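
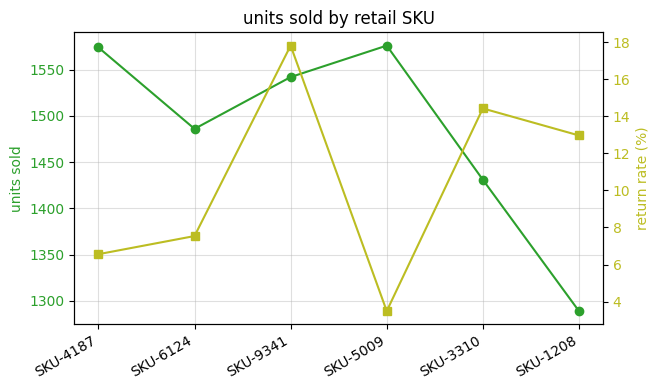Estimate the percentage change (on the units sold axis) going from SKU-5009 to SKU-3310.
SKU-5009 ≈ 1575, SKU-3310 ≈ 1425; (1425 − 1575) / 1575 ≈ -9.5%.

≈ -9.5%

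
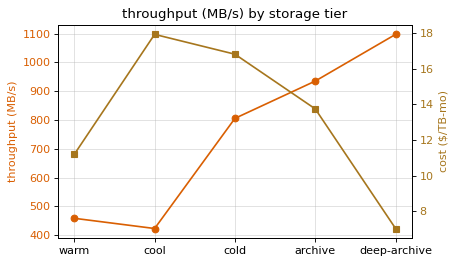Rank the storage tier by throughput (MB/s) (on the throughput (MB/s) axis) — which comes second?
Top 3 (on the throughput (MB/s) axis): deep-archive ≈ 1100, archive ≈ 900, cold ≈ 800.

archive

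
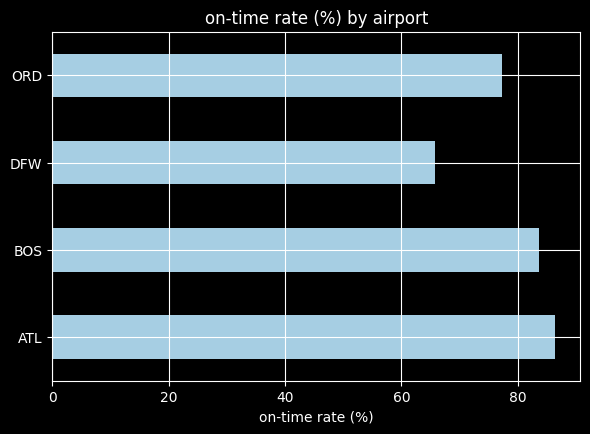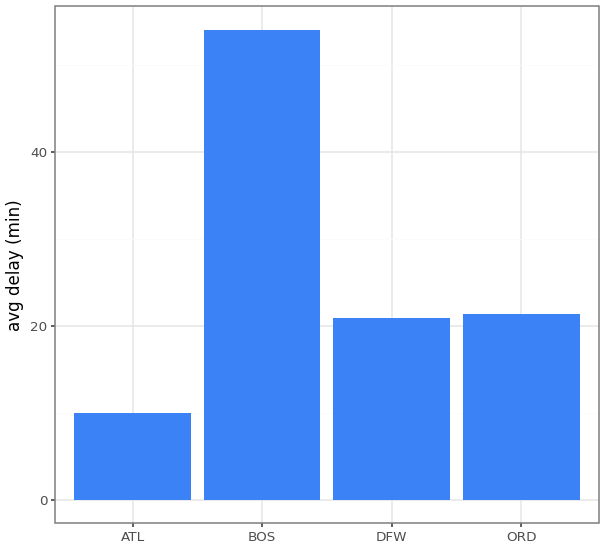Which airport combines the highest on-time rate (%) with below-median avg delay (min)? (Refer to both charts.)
Chart 2 median avg delay (min) ≈ 20; below-median airports: ATL, DFW. Among those, ATL has the highest on-time rate (%) (≈ 90).

ATL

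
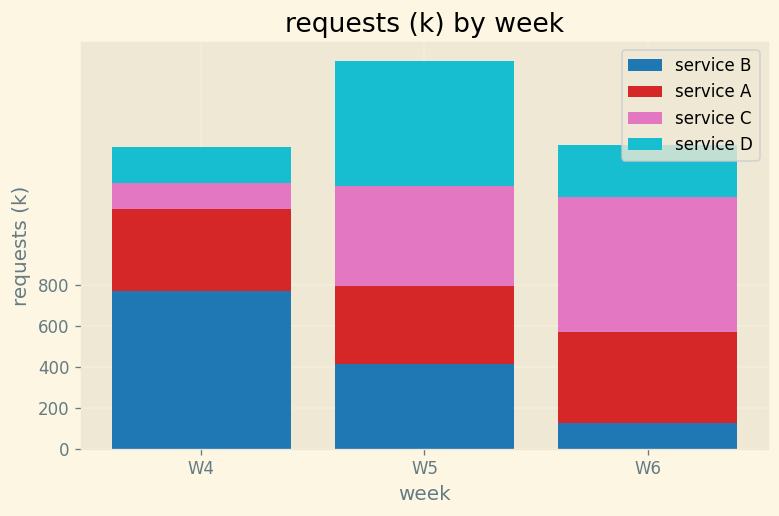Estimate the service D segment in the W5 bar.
service D top ≈ 1800, bottom ≈ 1200; segment ≈ 600.

≈ 600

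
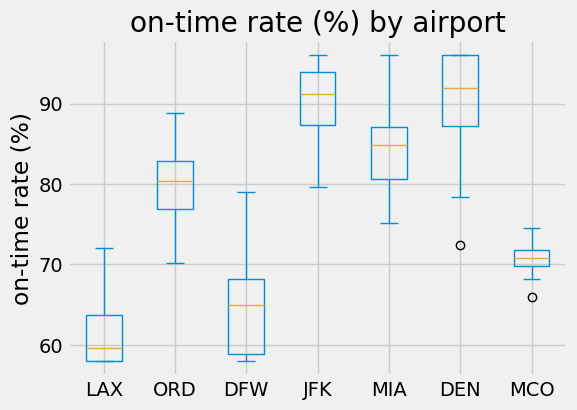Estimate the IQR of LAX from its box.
Q3 ≈ 65, Q1 ≈ 60; IQR ≈ 5.

≈ 5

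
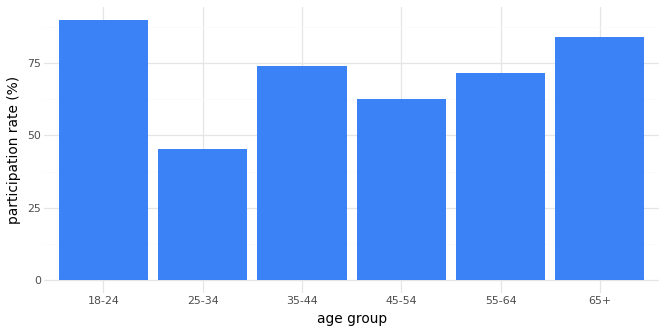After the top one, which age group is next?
Top 3: 18-24 ≈ 90, 65+ ≈ 80, 35-44 ≈ 70.

65+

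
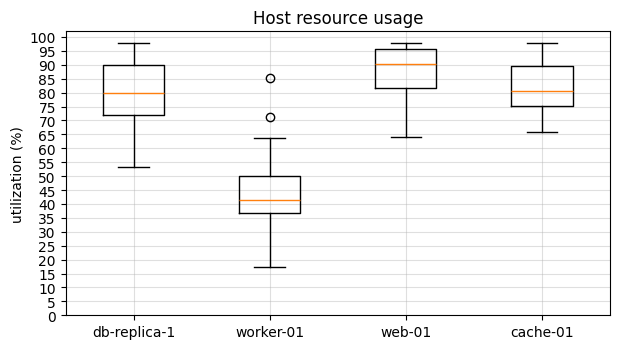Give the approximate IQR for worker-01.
≈ 15

Q3 ≈ 50, Q1 ≈ 35; IQR ≈ 15.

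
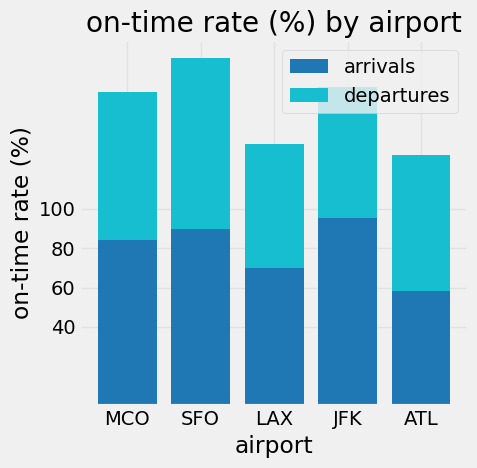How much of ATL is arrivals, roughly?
arrivals top ≈ 60, bottom ≈ 0; segment ≈ 60.

≈ 60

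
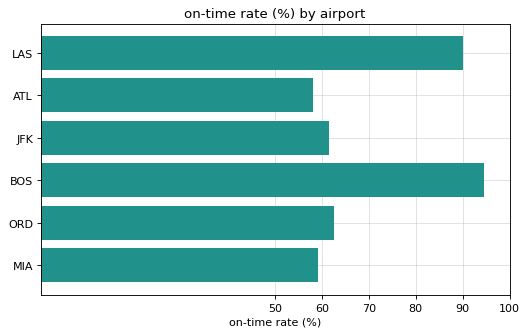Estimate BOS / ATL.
≈ 1.5×

BOS ≈ 90, ATL ≈ 60; 90/60 ≈ 1.5.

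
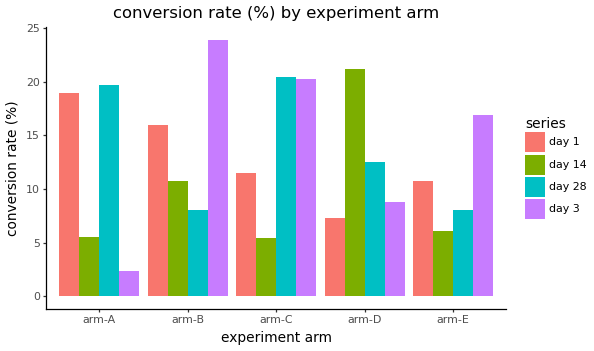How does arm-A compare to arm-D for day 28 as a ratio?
arm-A ≈ 20, arm-D ≈ 12; 20/12 ≈ 1.67.

≈ 1.67×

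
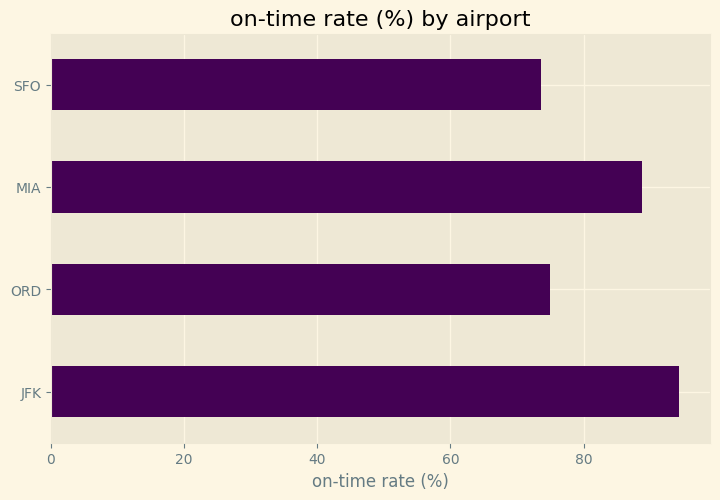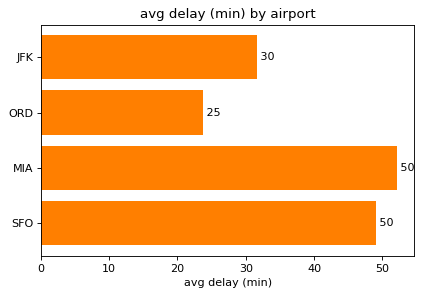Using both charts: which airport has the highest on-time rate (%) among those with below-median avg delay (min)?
Chart 2 median avg delay (min) ≈ 40; below-median airports: JFK, ORD. Among those, JFK has the highest on-time rate (%) (≈ 90).

JFK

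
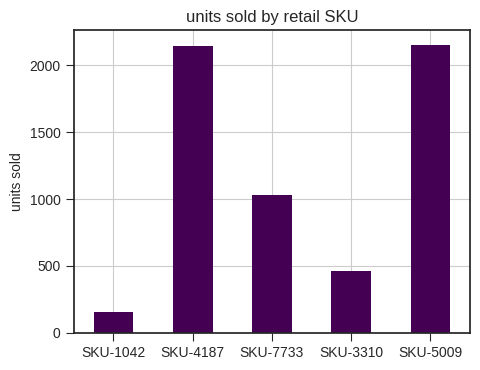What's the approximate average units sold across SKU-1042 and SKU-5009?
≈ 1200

(200 + 2200) / 2 ≈ 1200.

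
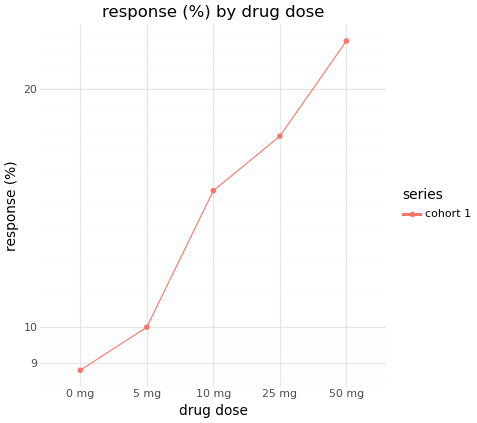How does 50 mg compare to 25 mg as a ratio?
≈ 1.22×

50 mg ≈ 22, 25 mg ≈ 18; 22/18 ≈ 1.22.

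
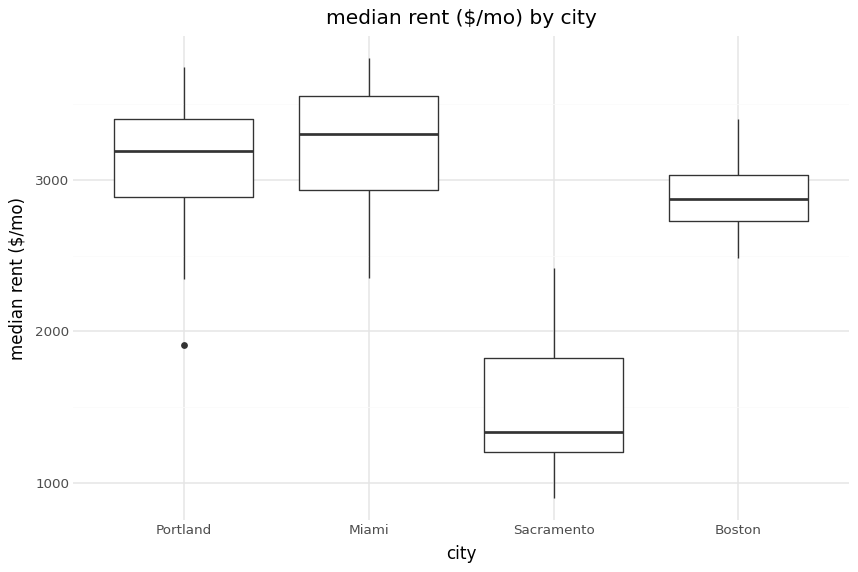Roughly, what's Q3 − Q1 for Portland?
Q3 ≈ 3400, Q1 ≈ 2800; IQR ≈ 600.

≈ 600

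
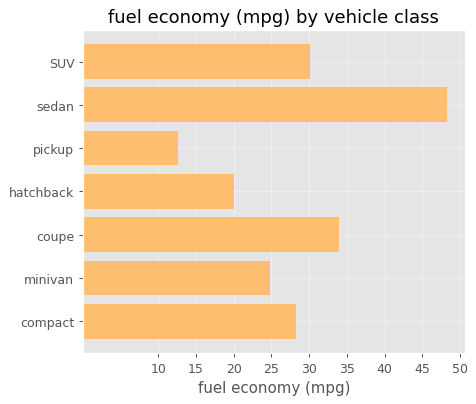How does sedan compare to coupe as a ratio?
sedan ≈ 50, coupe ≈ 35; 50/35 ≈ 1.43.

≈ 1.43×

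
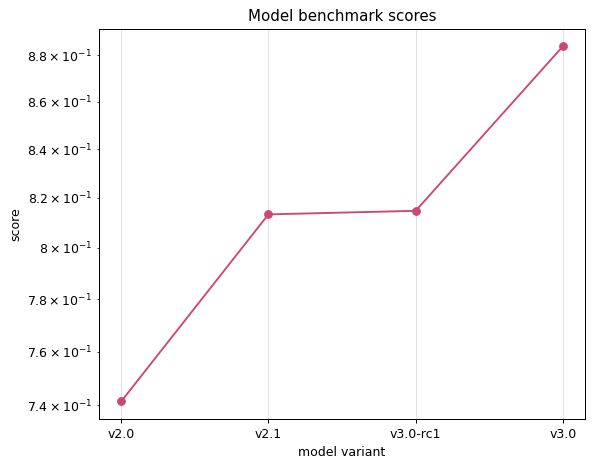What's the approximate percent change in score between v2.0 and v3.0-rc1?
v2.0 ≈ 0.74, v3.0-rc1 ≈ 0.82; (0.82 − 0.74) / 0.74 ≈ +10.8%.

≈ +10.8%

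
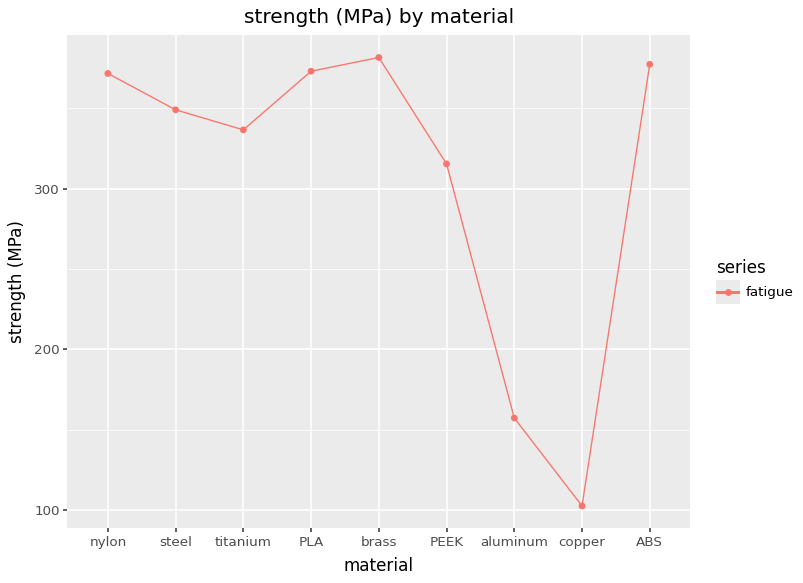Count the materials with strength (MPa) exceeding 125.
8

Above 125: nylon, steel, titanium, PLA, brass, PEEK, aluminum, ABS.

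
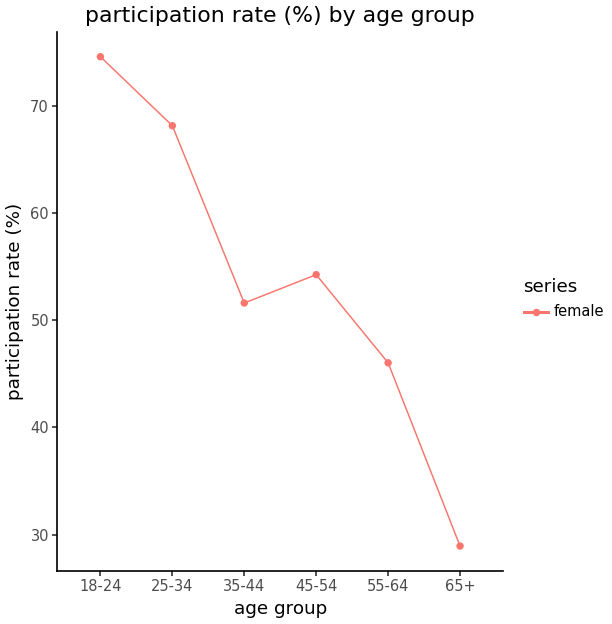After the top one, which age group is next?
Top 3: 18-24 ≈ 75, 25-34 ≈ 70, 45-54 ≈ 55.

25-34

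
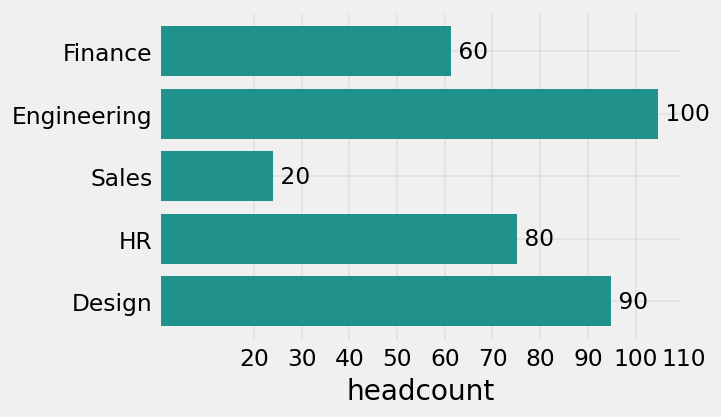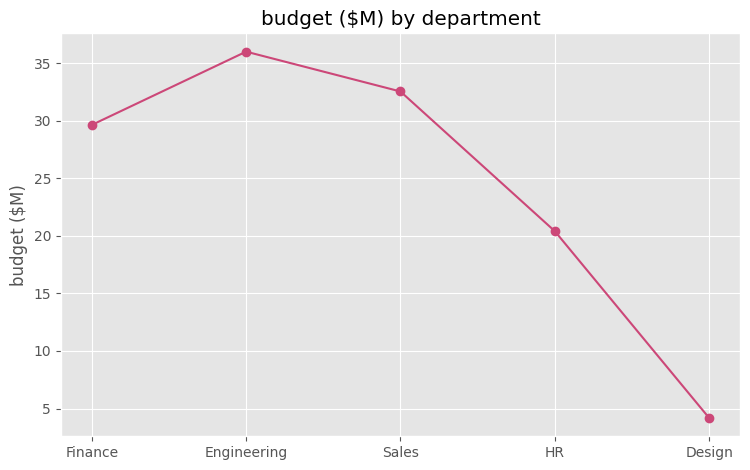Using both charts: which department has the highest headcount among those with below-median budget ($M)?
Chart 2 median budget ($M) ≈ 30; below-median departments: HR, Design. Among those, Design has the highest headcount (≈ 90).

Design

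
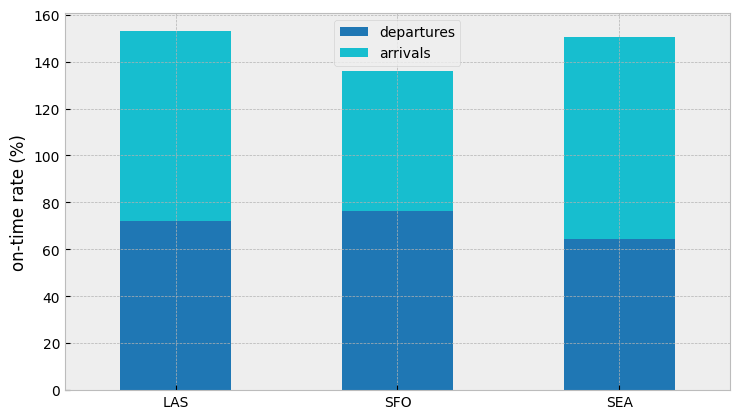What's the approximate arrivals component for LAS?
≈ 80

arrivals top ≈ 160, bottom ≈ 80; segment ≈ 80.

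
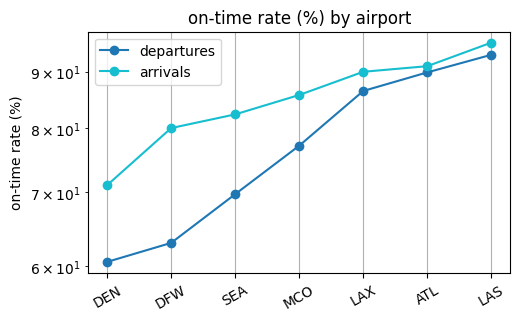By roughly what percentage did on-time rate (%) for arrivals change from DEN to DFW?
≈ +14.3%

DEN ≈ 70, DFW ≈ 80; (80 − 70) / 70 ≈ +14.3%.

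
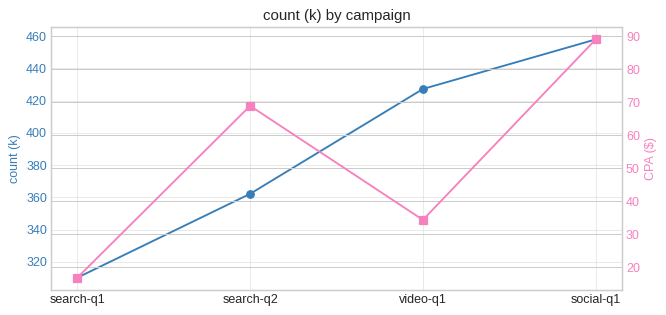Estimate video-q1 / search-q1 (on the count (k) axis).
≈ 1.31×

video-q1 ≈ 420, search-q1 ≈ 320; 420/320 ≈ 1.31.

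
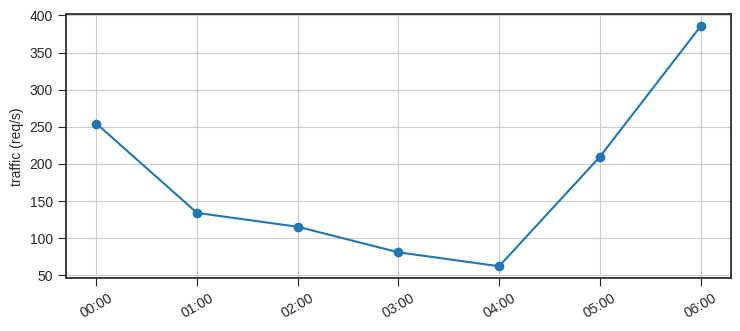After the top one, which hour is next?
00:00

Top 3: 06:00 ≈ 400, 00:00 ≈ 250, 05:00 ≈ 200.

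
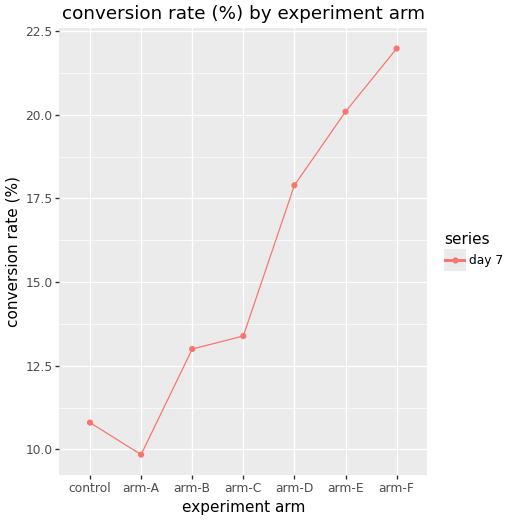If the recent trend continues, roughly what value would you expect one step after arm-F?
Last three: 18, 20, 22 → slope ≈ 2/step → next ≈ 24.

≈ 24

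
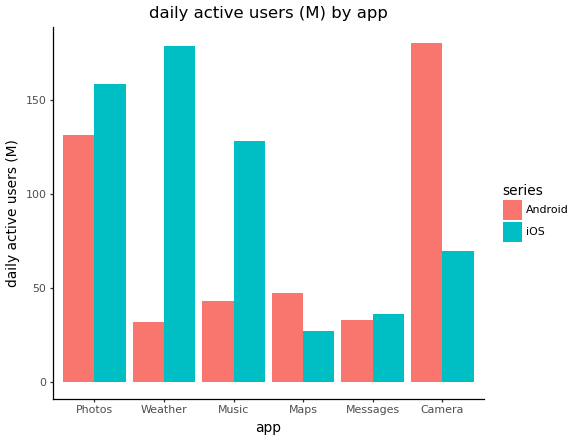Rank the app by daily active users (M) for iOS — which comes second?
Top 3 for iOS: Weather ≈ 180, Photos ≈ 160, Music ≈ 120.

Photos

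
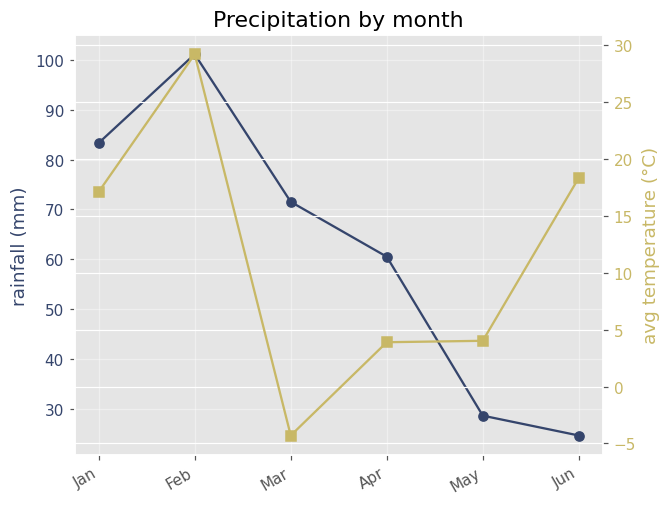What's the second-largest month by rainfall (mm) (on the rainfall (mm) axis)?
Jan

Top 3 (on the rainfall (mm) axis): Feb ≈ 100, Jan ≈ 80, Mar ≈ 70.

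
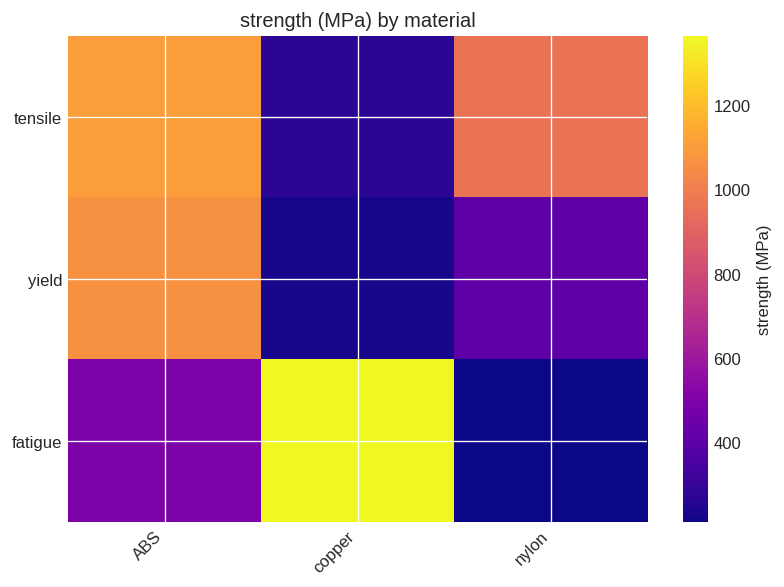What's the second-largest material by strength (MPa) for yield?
Top 3 for yield: ABS ≈ 1100, nylon ≈ 400, copper ≈ 200.

nylon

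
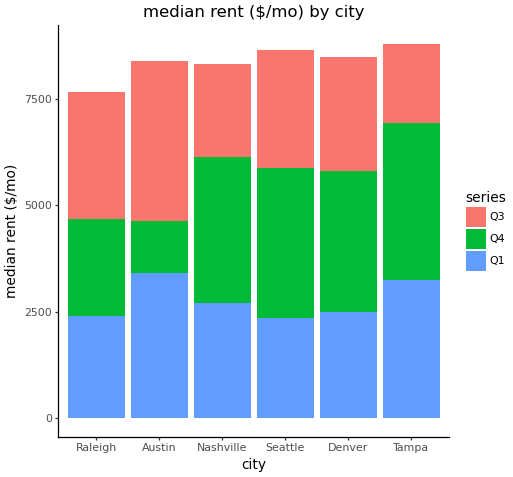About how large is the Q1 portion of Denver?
Q1 top ≈ 2000, bottom ≈ 0; segment ≈ 2000.

≈ 2000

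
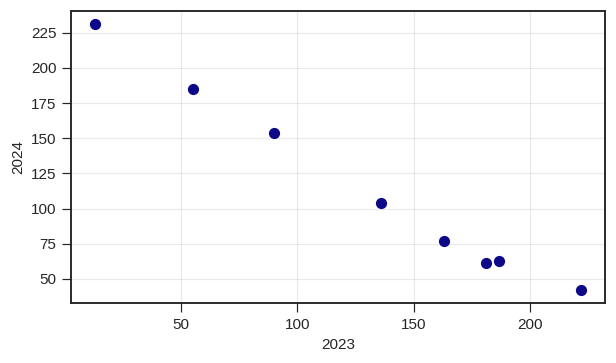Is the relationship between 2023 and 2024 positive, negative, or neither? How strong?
Points are negatively correlated; strong (|r| ≈ 1.0).

negative, strong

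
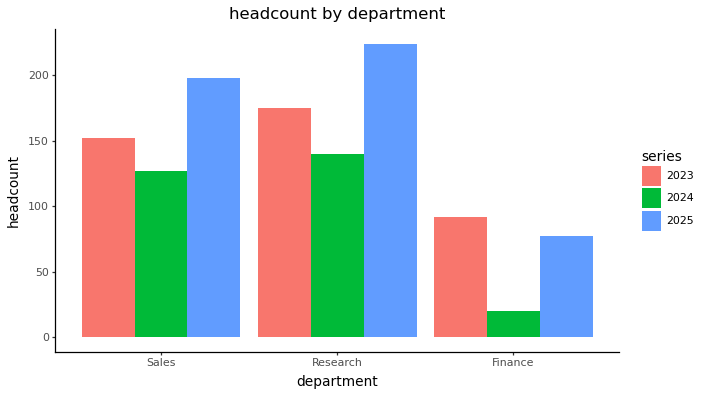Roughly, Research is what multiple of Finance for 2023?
Research ≈ 180, Finance ≈ 100; 180/100 ≈ 1.8.

≈ 1.8×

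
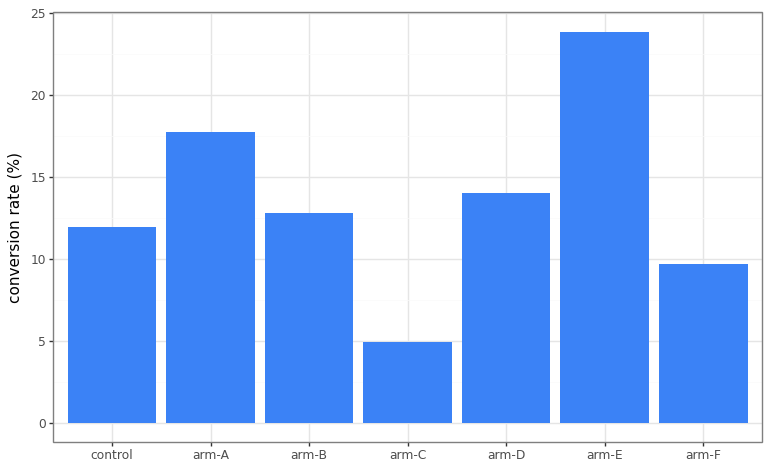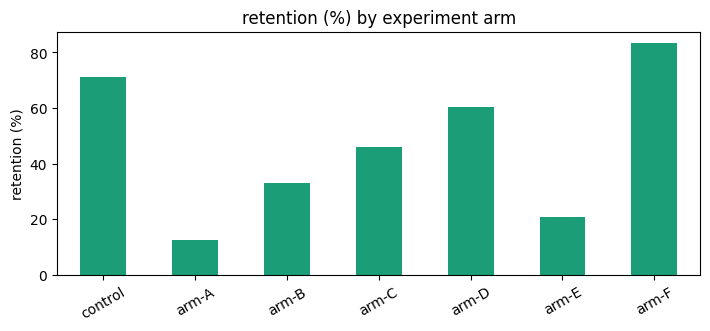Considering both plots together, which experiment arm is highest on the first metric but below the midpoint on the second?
arm-E

Chart 2 median retention (%) ≈ 50; below-median experiment arms: arm-A, arm-B, arm-E. Among those, arm-E has the highest conversion rate (%) (≈ 25).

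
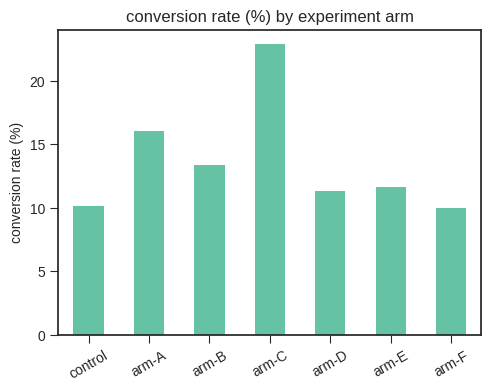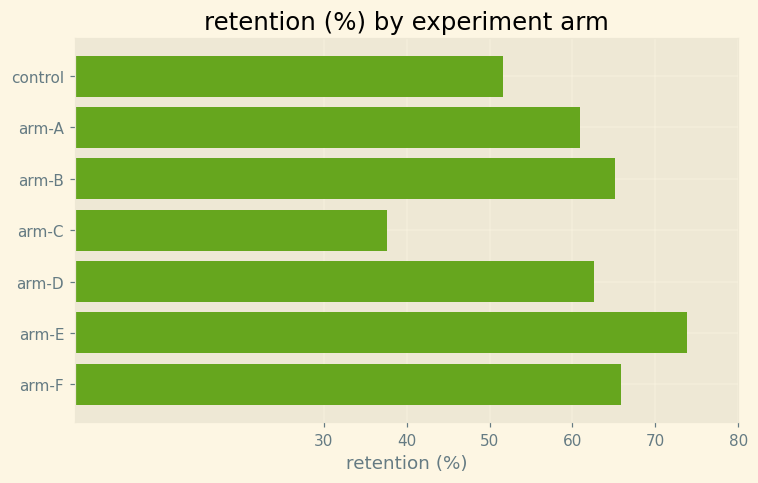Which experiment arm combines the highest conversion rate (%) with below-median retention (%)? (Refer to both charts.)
arm-C

Chart 2 median retention (%) ≈ 60; below-median experiment arms: control, arm-A, arm-C. Among those, arm-C has the highest conversion rate (%) (≈ 25).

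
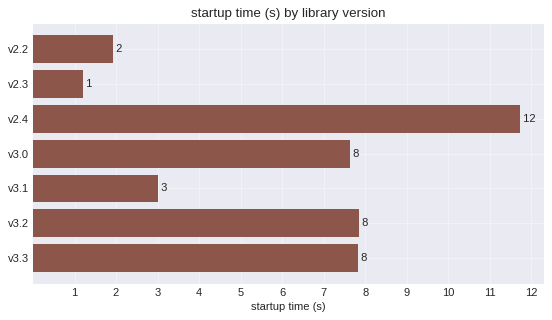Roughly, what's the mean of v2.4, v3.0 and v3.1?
≈ 8

(12 + 8 + 3) / 3 ≈ 8.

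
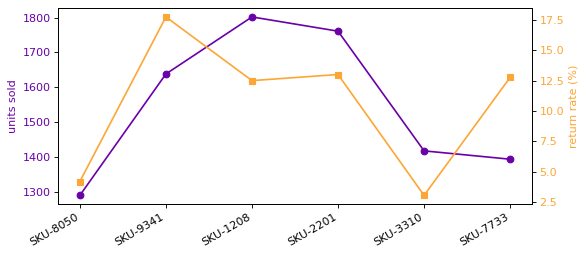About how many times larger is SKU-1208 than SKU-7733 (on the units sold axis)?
≈ 1.29×

SKU-1208 ≈ 1800, SKU-7733 ≈ 1400; 1800/1400 ≈ 1.29.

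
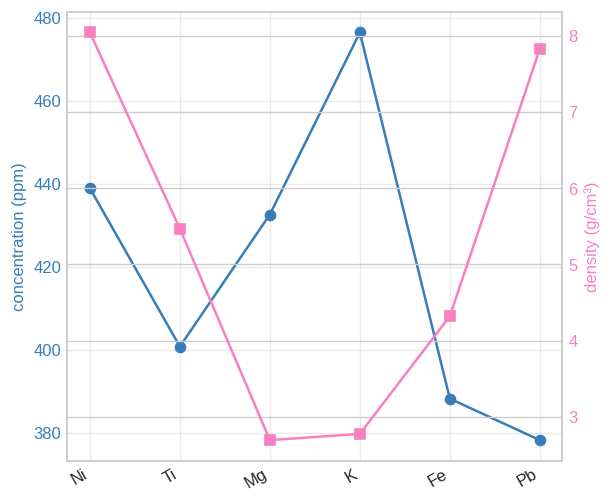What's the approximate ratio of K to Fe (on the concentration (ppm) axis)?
K ≈ 480, Fe ≈ 390; 480/390 ≈ 1.23.

≈ 1.23×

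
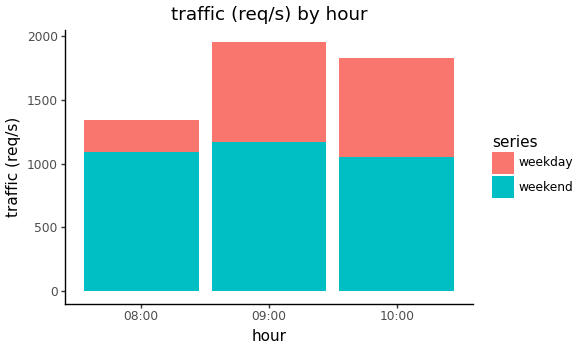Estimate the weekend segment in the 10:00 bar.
≈ 1000

weekend top ≈ 1000, bottom ≈ 0; segment ≈ 1000.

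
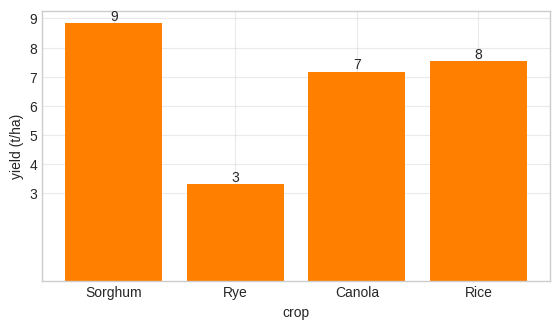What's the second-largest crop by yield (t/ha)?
Top 3: Sorghum ≈ 9, Rice ≈ 8, Canola ≈ 7.

Rice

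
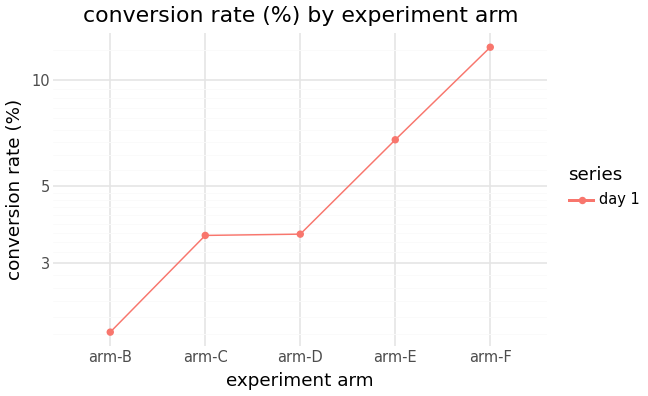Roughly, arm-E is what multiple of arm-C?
arm-E ≈ 7, arm-C ≈ 4; 7/4 ≈ 1.75.

≈ 1.75×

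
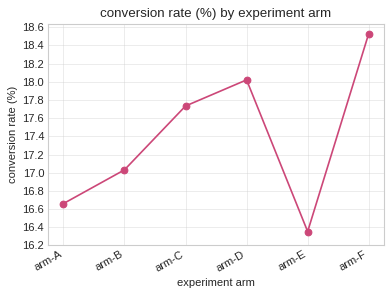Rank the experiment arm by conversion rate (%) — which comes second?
arm-D

Top 3: arm-F ≈ 18.6, arm-D ≈ 18.0, arm-C ≈ 17.8.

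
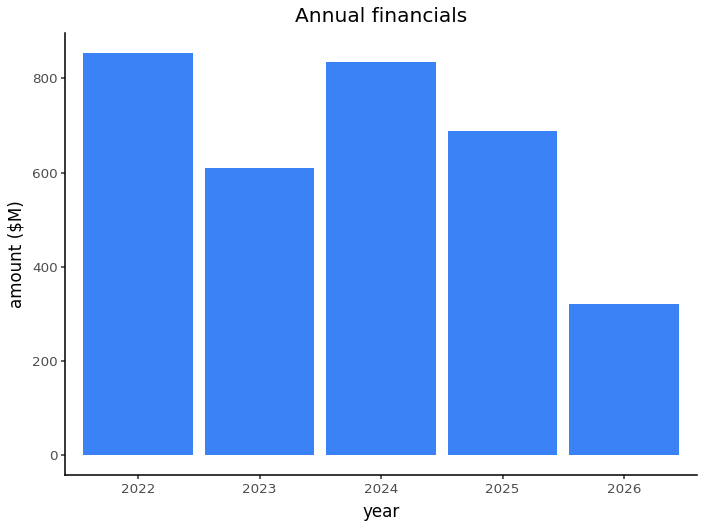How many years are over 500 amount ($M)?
4

Above 500: 2022, 2023, 2024, 2025.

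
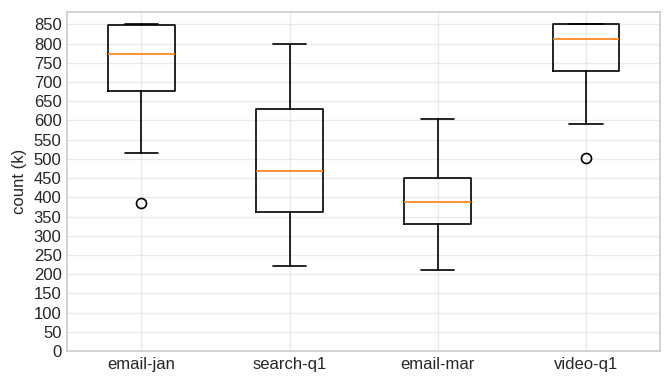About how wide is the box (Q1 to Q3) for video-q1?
≈ 100

Q3 ≈ 850, Q1 ≈ 750; IQR ≈ 100.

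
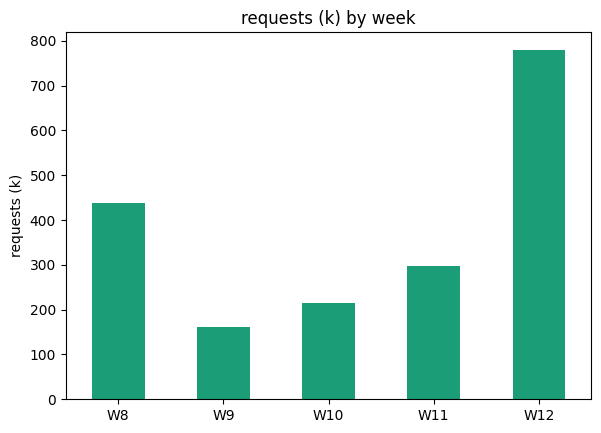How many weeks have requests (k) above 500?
Above 500: W12.

1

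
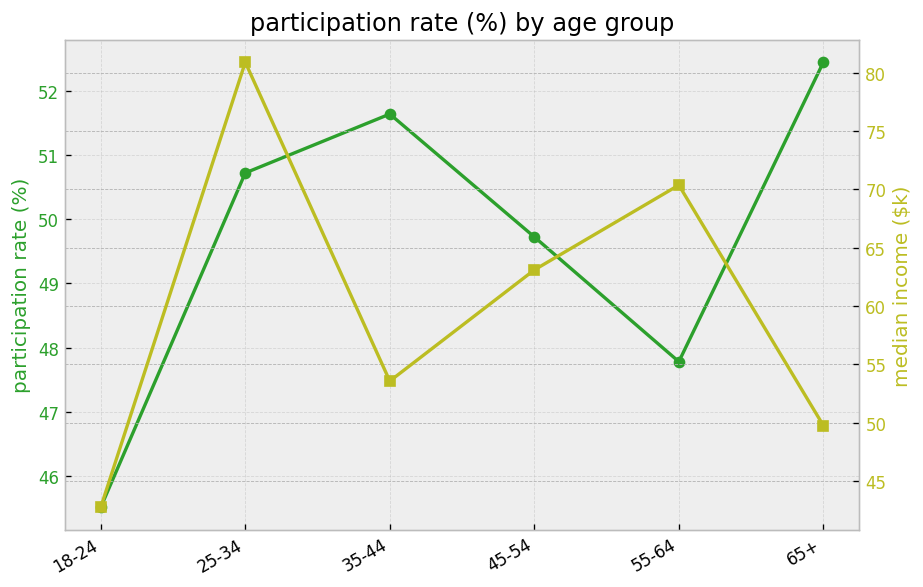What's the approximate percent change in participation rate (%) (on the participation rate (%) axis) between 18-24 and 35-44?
≈ +13%

18-24 ≈ 46, 35-44 ≈ 52; (52 − 46) / 46 ≈ +13%.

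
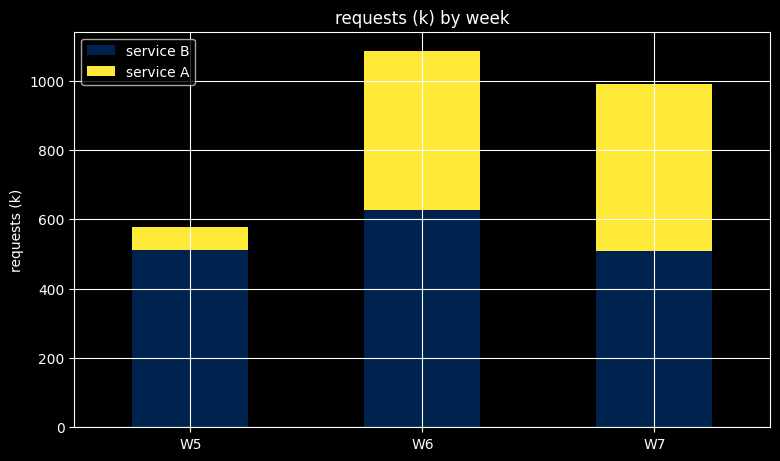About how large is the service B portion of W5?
≈ 500

service B top ≈ 500, bottom ≈ 0; segment ≈ 500.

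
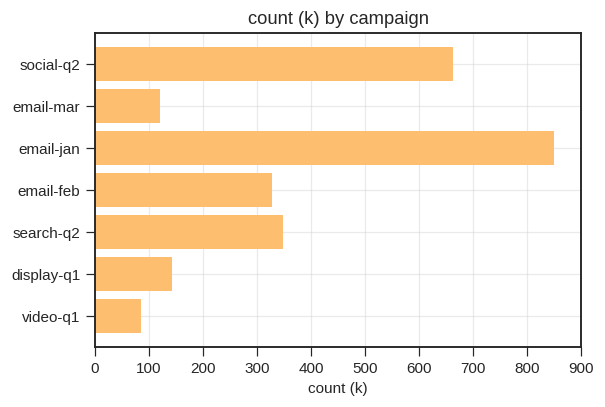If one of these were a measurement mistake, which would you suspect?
email-jan

email-jan ≈ 800; the rest sit between ≈ 100 and ≈ 700.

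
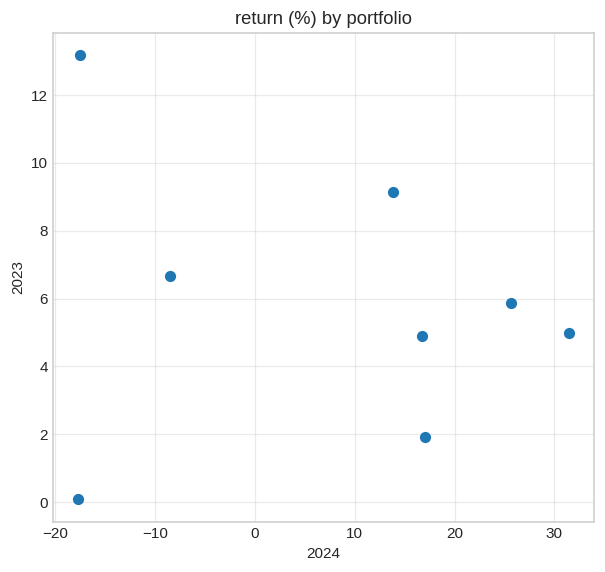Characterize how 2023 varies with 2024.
no clear correlation

Points are roughly uncorrelated; weak (|r| ≈ 0.2).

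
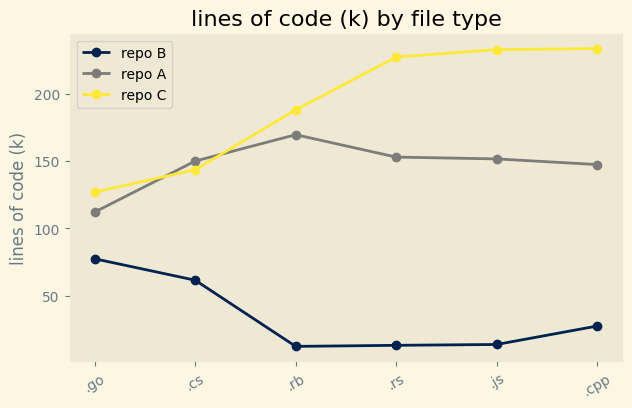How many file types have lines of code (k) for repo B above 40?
Above 40: .go, .cs.

2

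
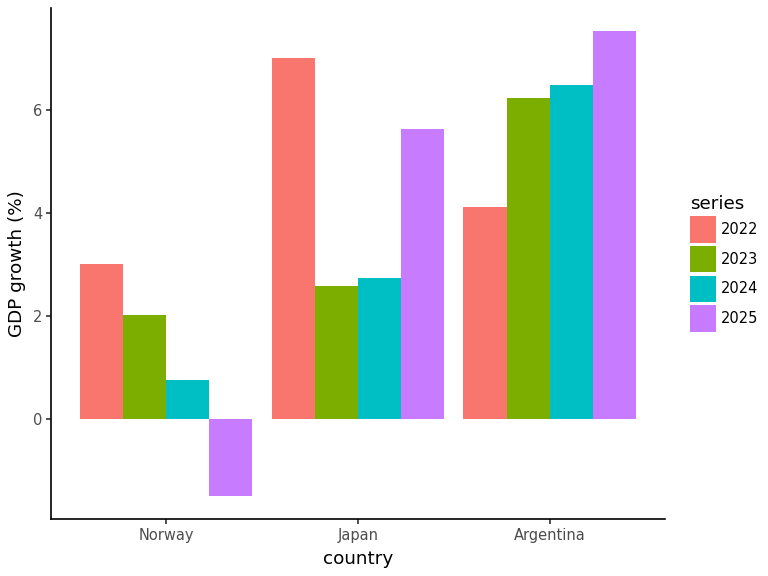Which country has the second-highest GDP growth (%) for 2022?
Argentina

Top 3 for 2022: Japan ≈ 7, Argentina ≈ 4, Norway ≈ 3.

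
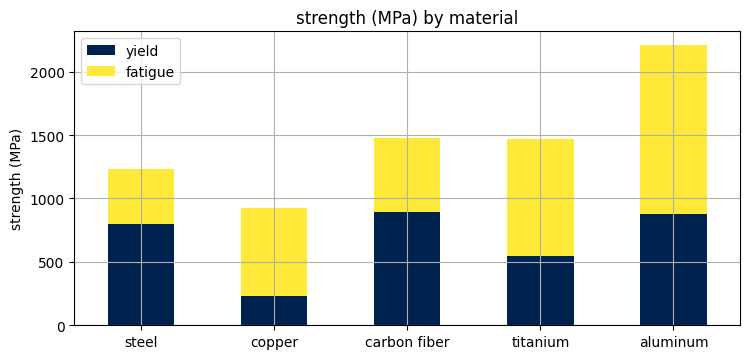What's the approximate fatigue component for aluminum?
fatigue top ≈ 2200, bottom ≈ 800; segment ≈ 1400.

≈ 1400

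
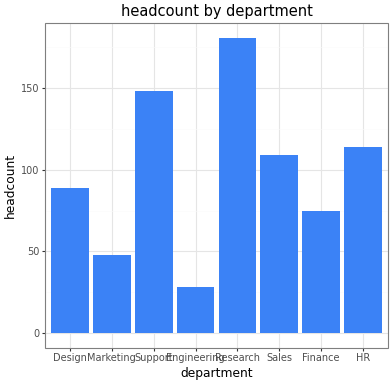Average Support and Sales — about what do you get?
(140 + 100) / 2 ≈ 120.

≈ 120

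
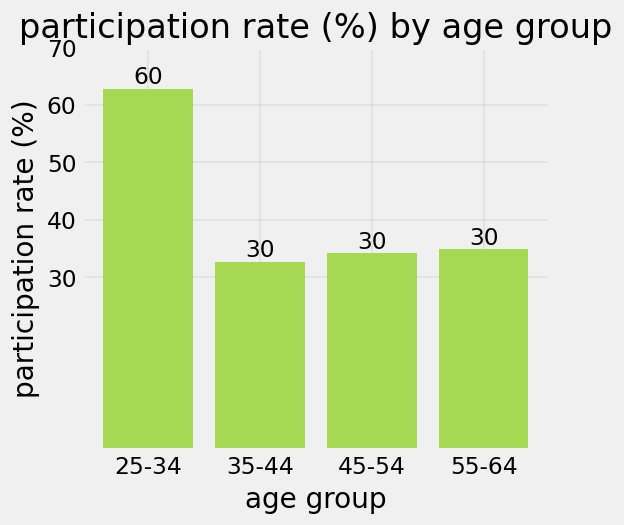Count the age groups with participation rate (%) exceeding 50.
Above 50: 25-34.

1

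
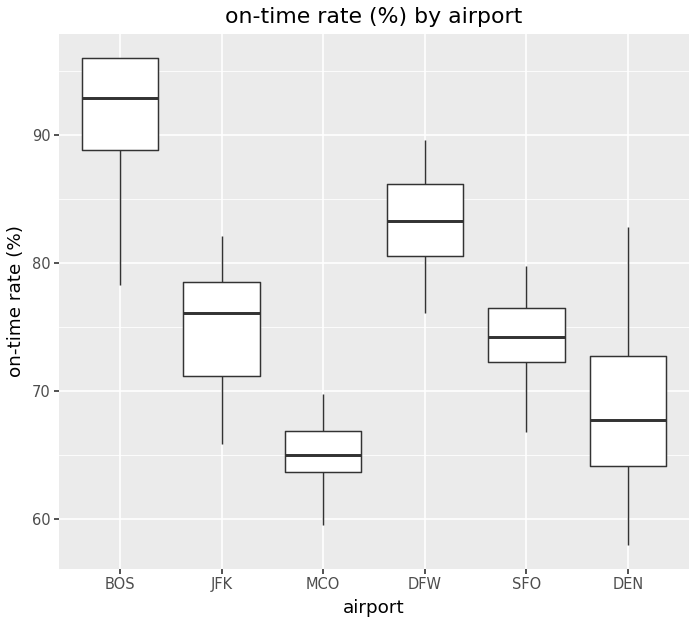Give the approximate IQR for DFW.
Q3 ≈ 85, Q1 ≈ 80; IQR ≈ 5.

≈ 5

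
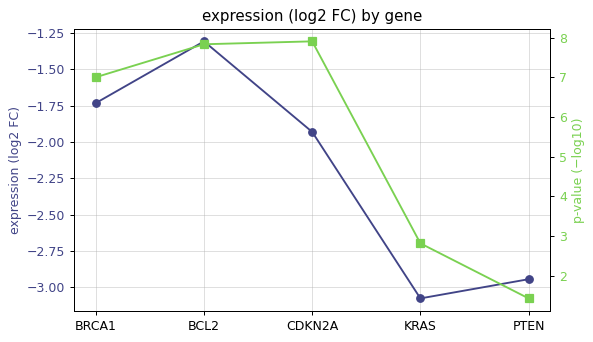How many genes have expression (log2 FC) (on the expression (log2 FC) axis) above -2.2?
Above -2.2: BRCA1, BCL2, CDKN2A.

3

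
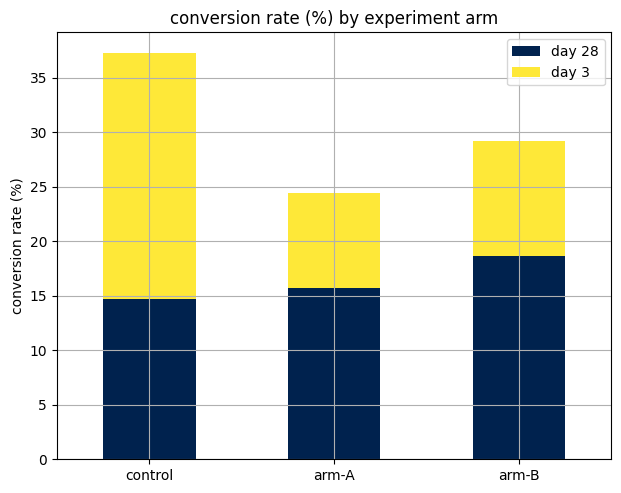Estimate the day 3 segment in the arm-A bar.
day 3 top ≈ 25, bottom ≈ 15; segment ≈ 10.

≈ 10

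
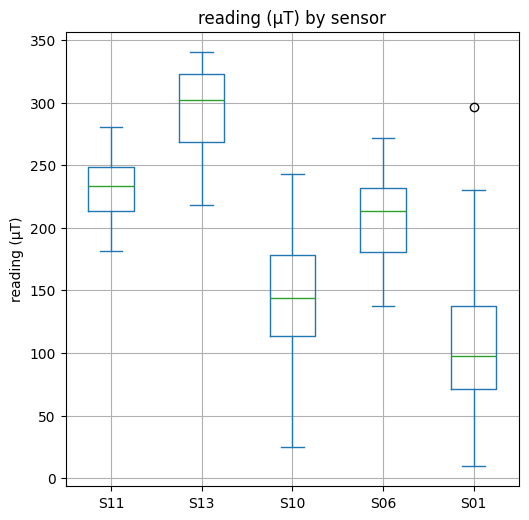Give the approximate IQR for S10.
Q3 ≈ 180, Q1 ≈ 120; IQR ≈ 60.

≈ 60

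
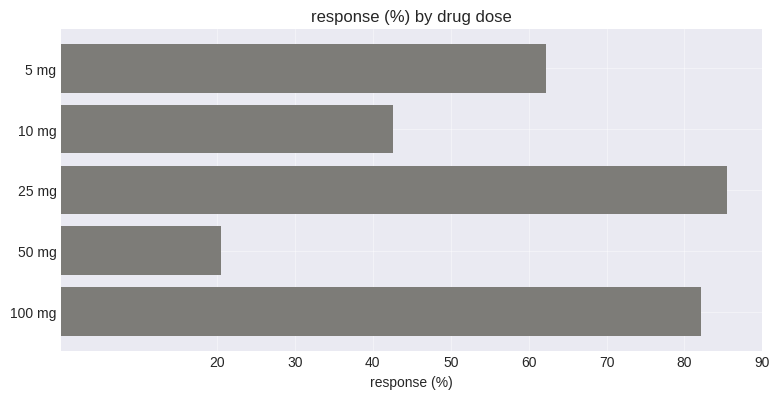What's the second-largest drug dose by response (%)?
Top 3: 25 mg ≈ 90, 100 mg ≈ 80, 5 mg ≈ 60.

100 mg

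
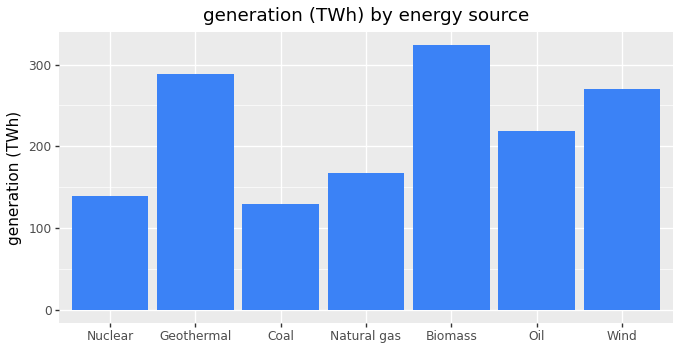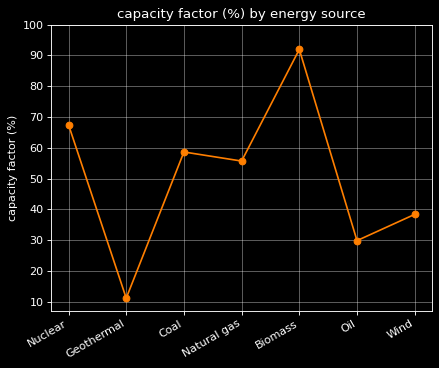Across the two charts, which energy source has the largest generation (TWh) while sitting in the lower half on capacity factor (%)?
Geothermal

Chart 2 median capacity factor (%) ≈ 60; below-median energy sources: Geothermal, Oil, Wind. Among those, Geothermal has the highest generation (TWh) (≈ 300).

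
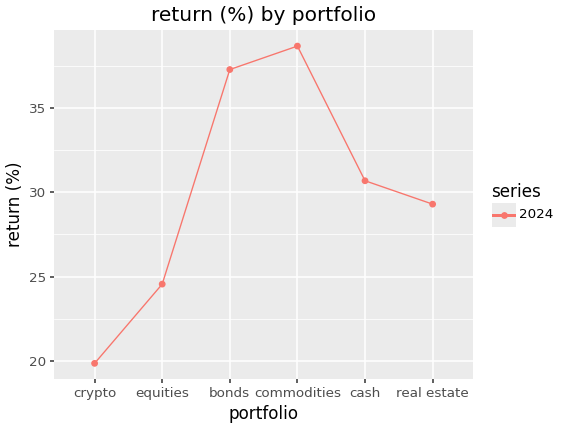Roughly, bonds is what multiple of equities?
bonds ≈ 38, equities ≈ 24; 38/24 ≈ 1.58.

≈ 1.58×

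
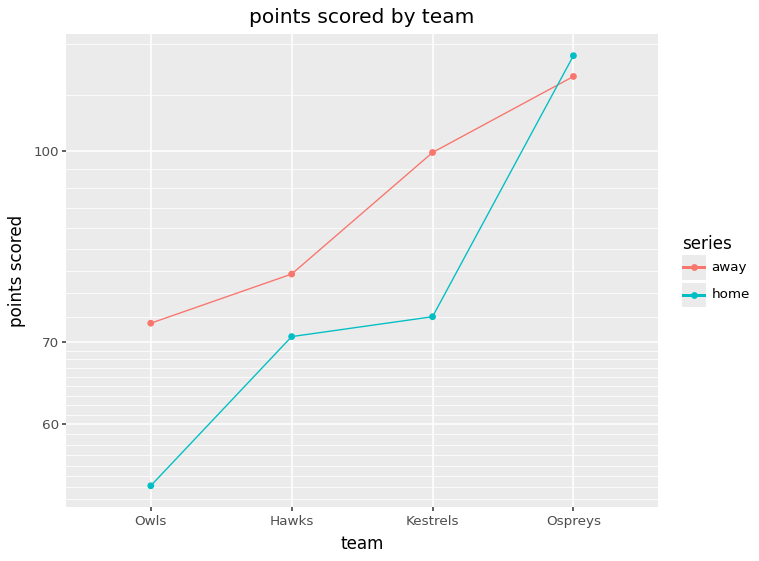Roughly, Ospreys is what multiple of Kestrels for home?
≈ 1.71×

Ospreys ≈ 120, Kestrels ≈ 70; 120/70 ≈ 1.71.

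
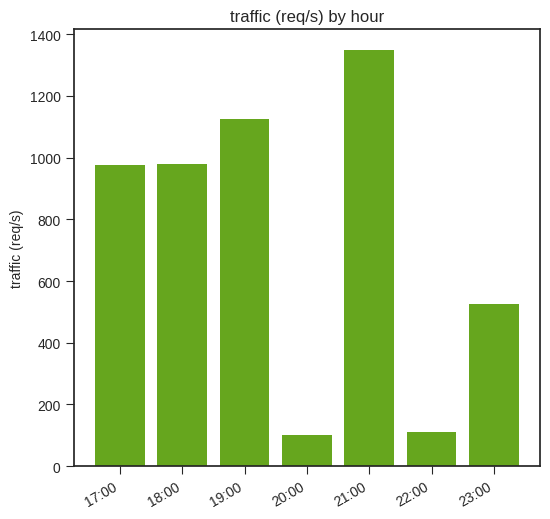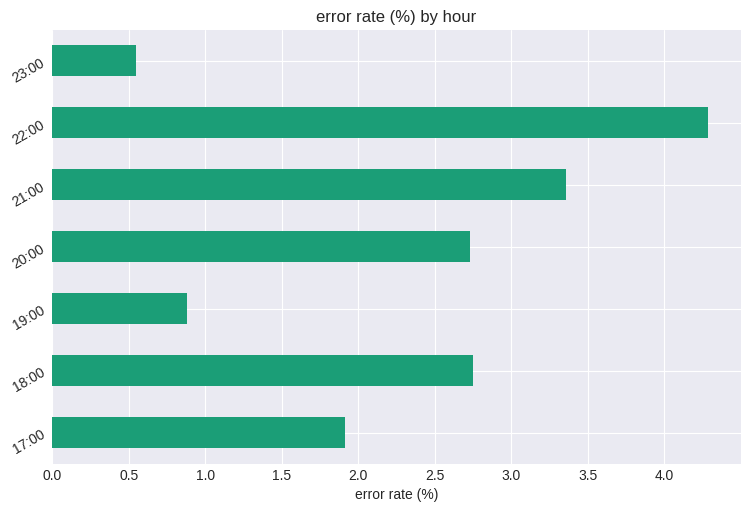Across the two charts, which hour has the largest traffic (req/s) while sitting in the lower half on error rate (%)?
19:00

Chart 2 median error rate (%) ≈ 2.5; below-median hours: 17:00, 19:00, 23:00. Among those, 19:00 has the highest traffic (req/s) (≈ 1200).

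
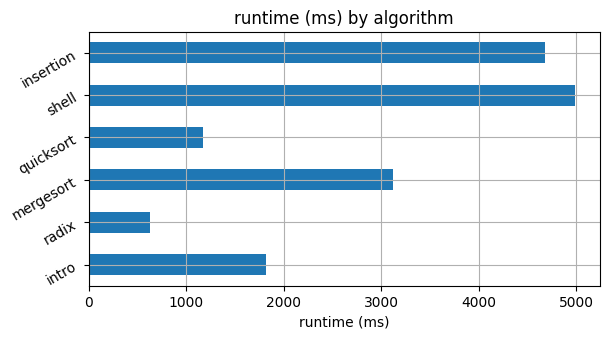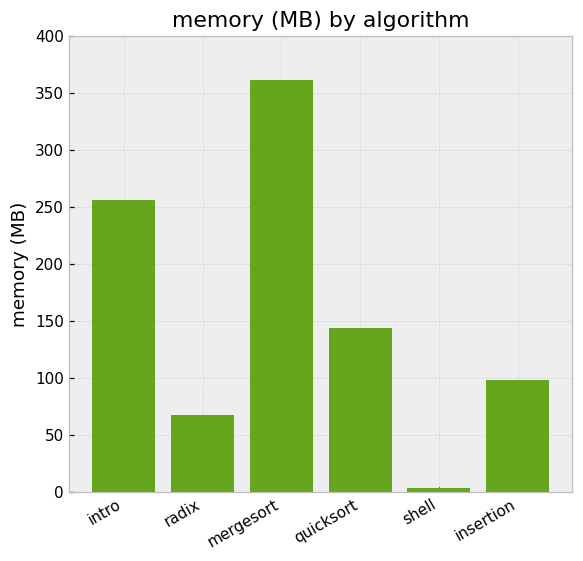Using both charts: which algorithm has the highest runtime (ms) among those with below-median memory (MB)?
Chart 2 median memory (MB) ≈ 100; below-median algorithms: radix, shell, insertion. Among those, shell has the highest runtime (ms) (≈ 5000).

shell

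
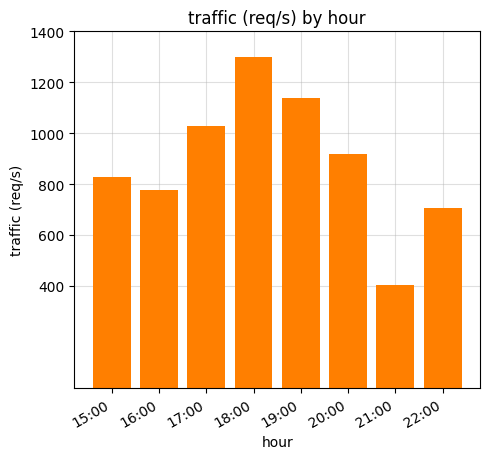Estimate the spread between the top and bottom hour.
Max 18:00 ≈ 1200, min 21:00 ≈ 400; range ≈ 800.

≈ 800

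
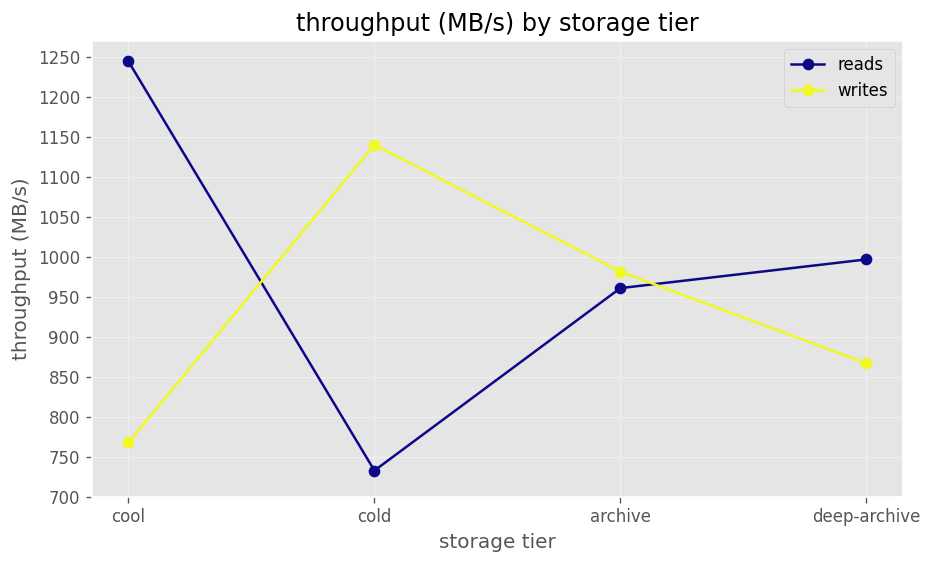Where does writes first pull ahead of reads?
cold

cool: writes ≈ 750 vs reads ≈ 1250 (not yet); cold: writes ≈ 1150 vs reads ≈ 750 (first crossover).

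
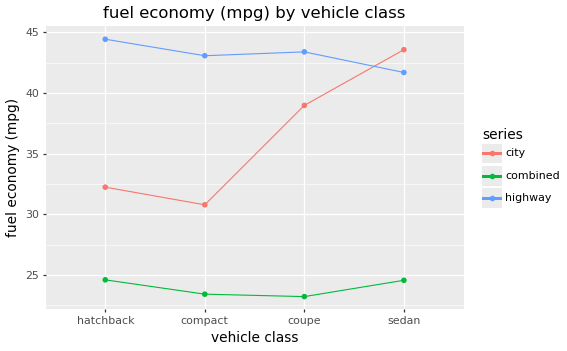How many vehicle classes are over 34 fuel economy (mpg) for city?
2

Above 34: coupe, sedan.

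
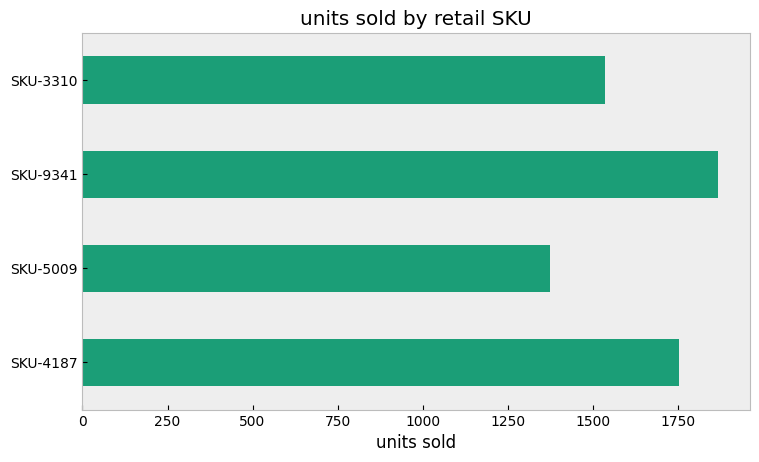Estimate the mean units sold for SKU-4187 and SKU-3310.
≈ 1700

(1800 + 1600) / 2 ≈ 1700.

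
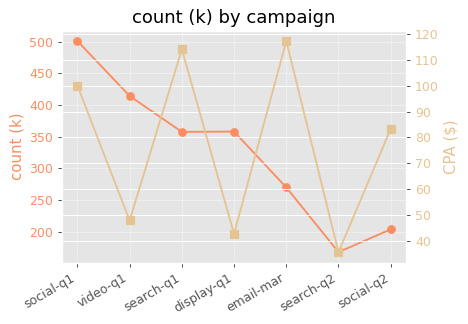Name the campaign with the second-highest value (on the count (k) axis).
video-q1

Top 3 (on the count (k) axis): social-q1 ≈ 500, video-q1 ≈ 400, display-q1 ≈ 350.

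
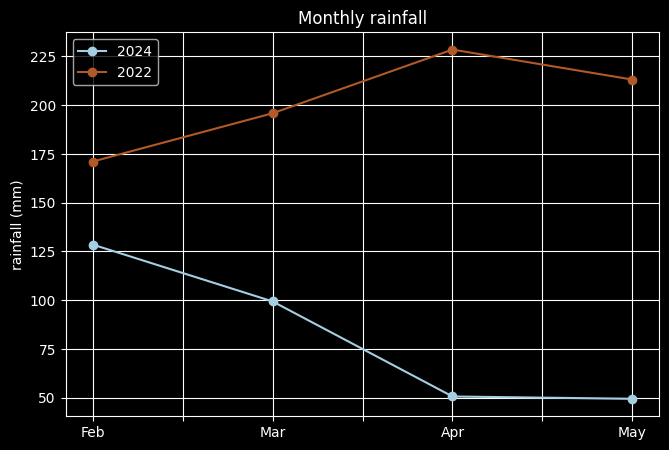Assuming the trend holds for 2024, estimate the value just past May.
≈ 10

Last three: 100, 60, 40 → slope ≈ -30/step → next ≈ 10.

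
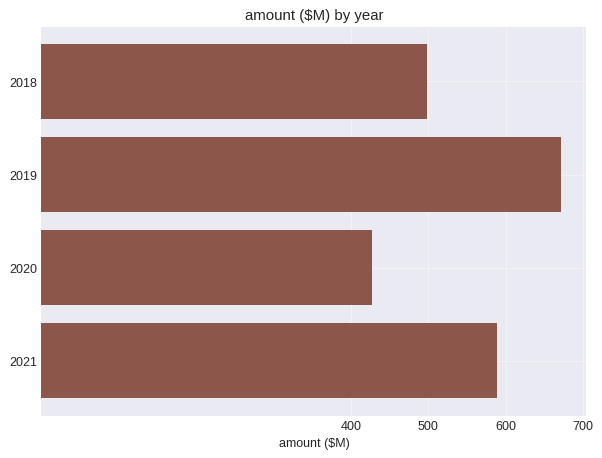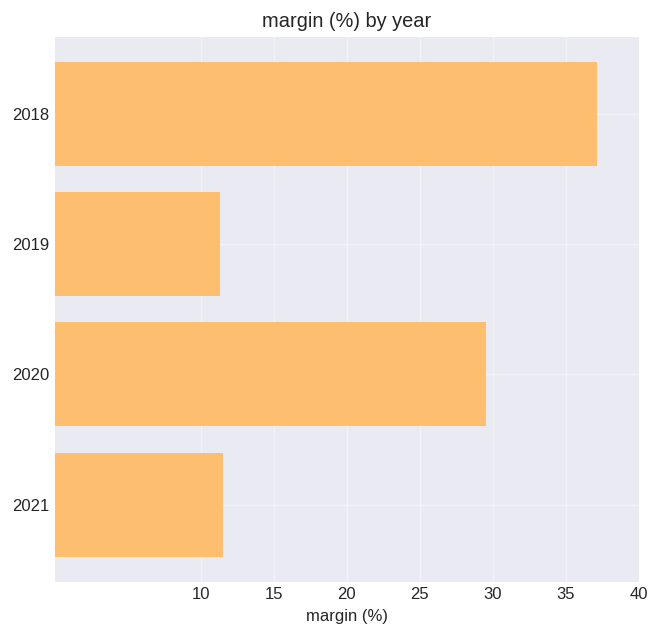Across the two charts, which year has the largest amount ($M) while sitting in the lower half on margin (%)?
Chart 2 median margin (%) ≈ 20; below-median years: 2019, 2021. Among those, 2019 has the highest amount ($M) (≈ 700).

2019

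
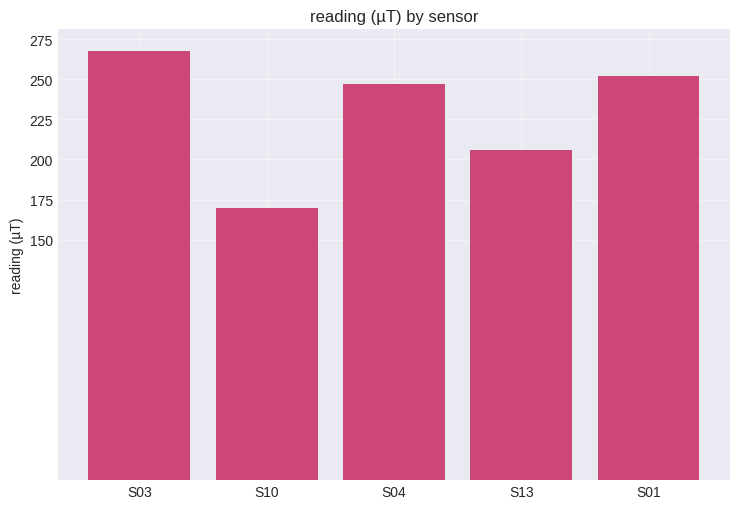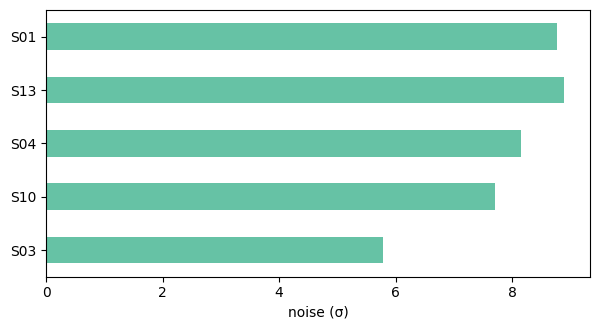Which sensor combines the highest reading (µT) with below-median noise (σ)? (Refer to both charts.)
S03

Chart 2 median noise (σ) ≈ 8; below-median sensors: S03, S10. Among those, S03 has the highest reading (µT) (≈ 275).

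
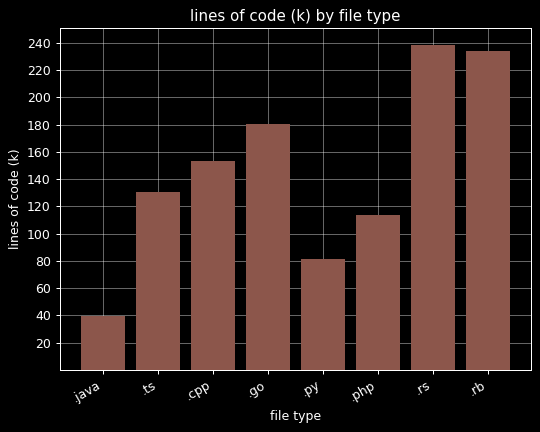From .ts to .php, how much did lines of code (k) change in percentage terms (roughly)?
≈ -14.3%

.ts ≈ 140, .php ≈ 120; (120 − 140) / 140 ≈ -14.3%.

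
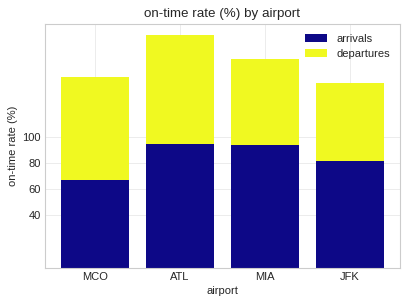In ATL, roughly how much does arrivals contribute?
arrivals top ≈ 100, bottom ≈ 0; segment ≈ 100.

≈ 100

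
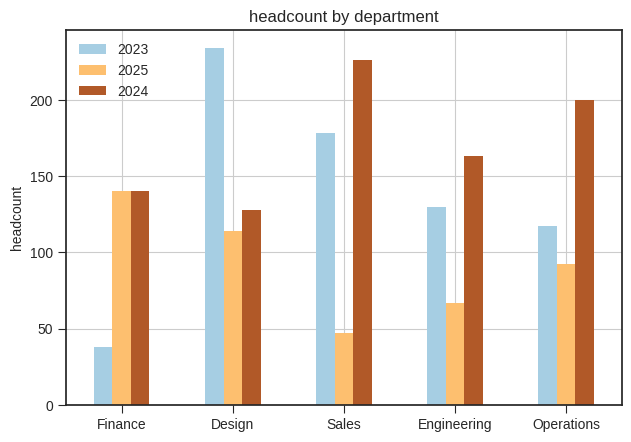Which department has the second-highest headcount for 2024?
Top 3 for 2024: Sales ≈ 220, Operations ≈ 200, Engineering ≈ 160.

Operations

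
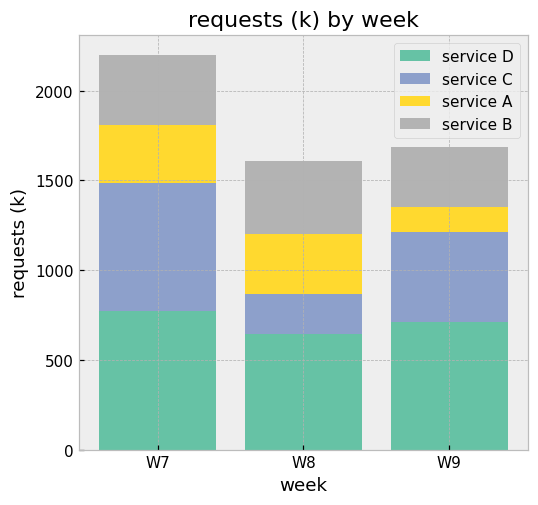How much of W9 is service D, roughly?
≈ 800

service D top ≈ 800, bottom ≈ 0; segment ≈ 800.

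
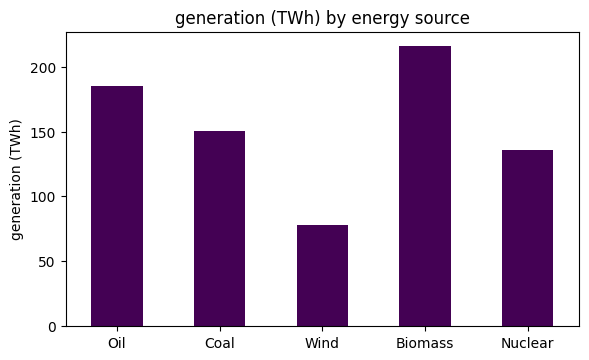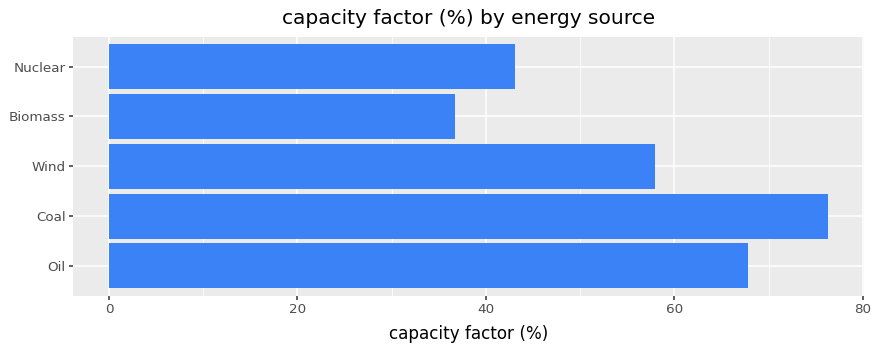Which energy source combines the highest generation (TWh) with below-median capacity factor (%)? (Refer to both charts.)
Biomass

Chart 2 median capacity factor (%) ≈ 60; below-median energy sources: Biomass, Nuclear. Among those, Biomass has the highest generation (TWh) (≈ 220).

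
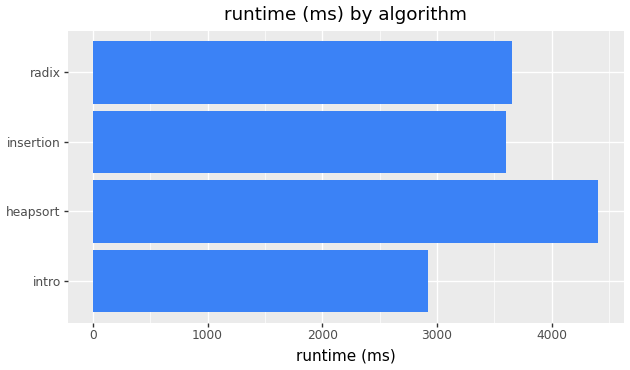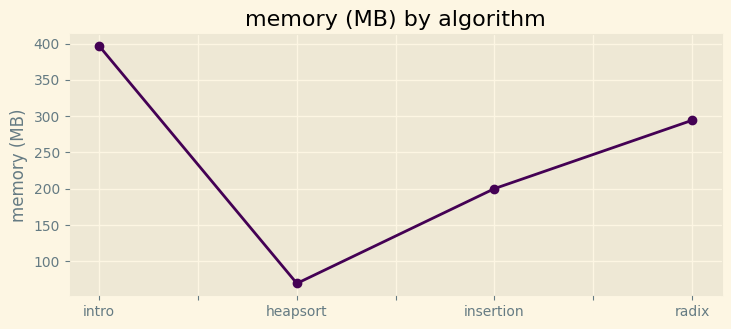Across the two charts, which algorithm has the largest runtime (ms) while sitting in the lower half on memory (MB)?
heapsort

Chart 2 median memory (MB) ≈ 250; below-median algorithms: heapsort, insertion. Among those, heapsort has the highest runtime (ms) (≈ 4500).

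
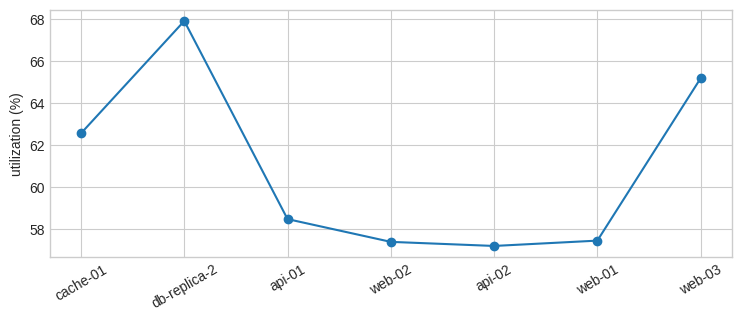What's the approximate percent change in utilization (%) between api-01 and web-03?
api-01 ≈ 58, web-03 ≈ 65; (65 − 58) / 58 ≈ +12.1%.

≈ +12.1%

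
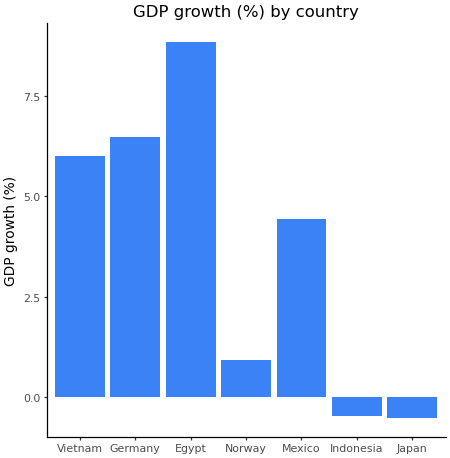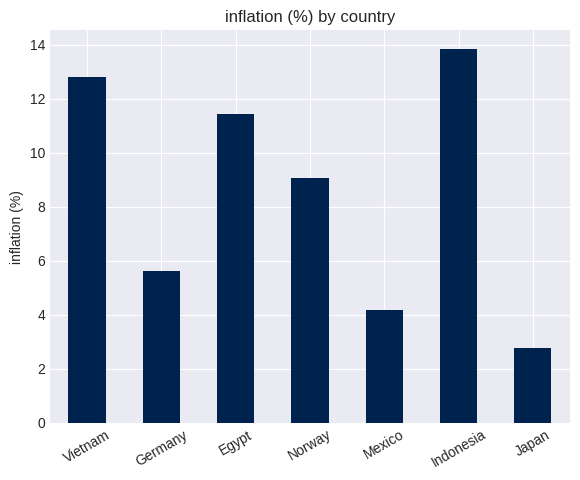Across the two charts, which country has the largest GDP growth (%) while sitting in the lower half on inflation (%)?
Chart 2 median inflation (%) ≈ 10; below-median countries: Germany, Mexico, Japan. Among those, Germany has the highest GDP growth (%) (≈ 6).

Germany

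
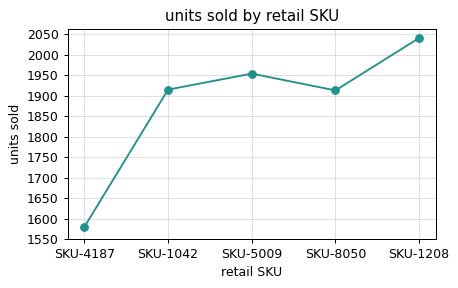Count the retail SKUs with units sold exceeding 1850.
4

Above 1850: SKU-1042, SKU-5009, SKU-8050, SKU-1208.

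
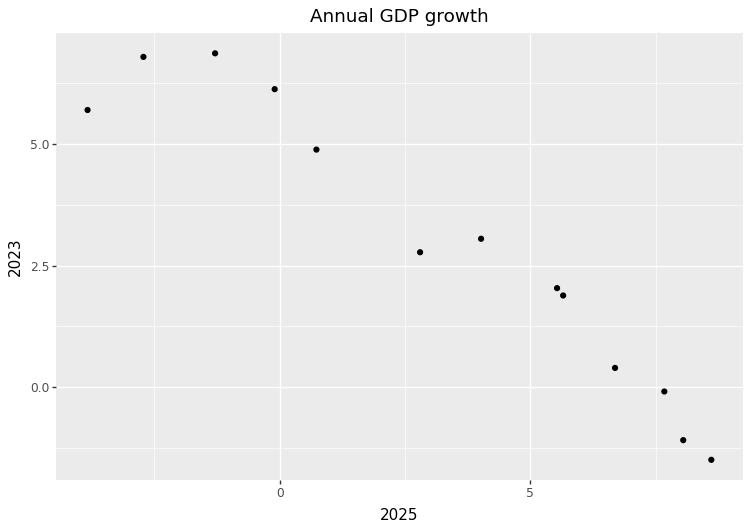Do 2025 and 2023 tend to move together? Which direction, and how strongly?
negative, strong

Points are negatively correlated; strong (|r| ≈ 1.0).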